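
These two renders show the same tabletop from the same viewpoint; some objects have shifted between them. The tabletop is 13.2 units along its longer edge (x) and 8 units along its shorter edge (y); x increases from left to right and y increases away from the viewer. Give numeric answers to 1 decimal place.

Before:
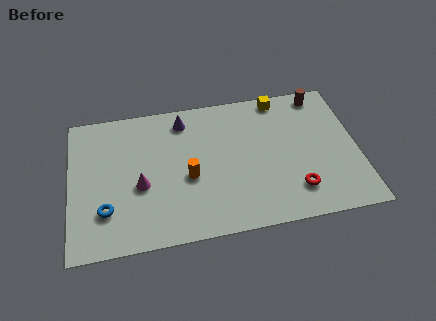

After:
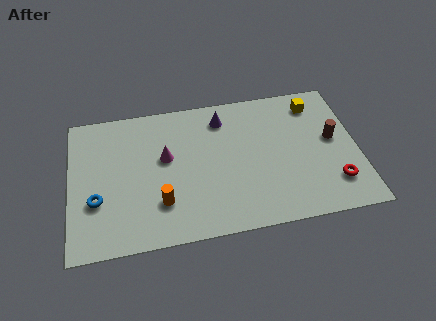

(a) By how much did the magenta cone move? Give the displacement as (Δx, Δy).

(1.2, 1.4)

The magenta cone started near (3.2, 3.3) and ended near (4.4, 4.7).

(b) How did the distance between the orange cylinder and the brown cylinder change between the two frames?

+1.0

They were about 7.3 units apart before and 8.3 after — 1.0 units further apart.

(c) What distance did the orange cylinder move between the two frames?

1.8

The orange cylinder moved from about (5.4, 3.4) to (4.1, 2.2), a distance of √(1.3² + 1.2²) ≈ 1.8.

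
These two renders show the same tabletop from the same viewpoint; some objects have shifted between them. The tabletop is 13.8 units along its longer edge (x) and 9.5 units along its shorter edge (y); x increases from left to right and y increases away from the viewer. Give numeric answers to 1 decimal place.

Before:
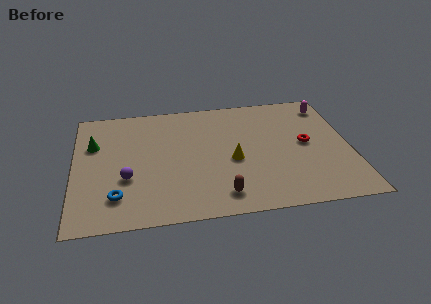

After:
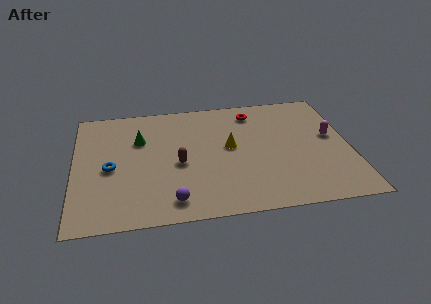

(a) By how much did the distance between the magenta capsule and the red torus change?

+1.3

They were about 3.3 units apart before and 4.6 after — 1.3 units further apart.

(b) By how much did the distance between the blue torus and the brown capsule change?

-1.7

They were about 5.1 units apart before and 3.4 after — 1.7 units closer together.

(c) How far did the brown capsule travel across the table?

3.4

The brown capsule was near (7.2, 1.5) before and (5.2, 4.2) after, so it travelled √(2.0² + 2.7²) ≈ 3.4 units.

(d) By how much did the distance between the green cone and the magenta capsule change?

-2.3

They were about 12.0 units apart before and 9.7 after — 2.3 units closer together.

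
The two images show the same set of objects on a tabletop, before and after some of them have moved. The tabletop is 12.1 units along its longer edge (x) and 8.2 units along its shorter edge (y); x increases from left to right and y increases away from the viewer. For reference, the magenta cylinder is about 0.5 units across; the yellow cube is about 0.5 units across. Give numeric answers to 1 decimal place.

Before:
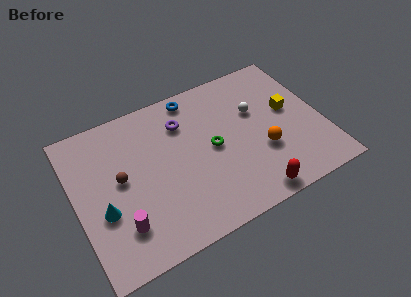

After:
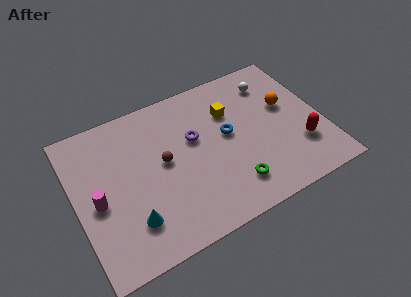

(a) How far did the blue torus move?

3.1

From (6.2, 7.3) to (7.5, 4.5), the blue torus covered √(1.3² + 2.8²) ≈ 3.1 units.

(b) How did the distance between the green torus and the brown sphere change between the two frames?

-0.5

The distance was about 4.5 in the first image and 4.0 in the second, so they moved 0.5 units closer together.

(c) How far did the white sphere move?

1.6

The white sphere was near (9.0, 5.2) before and (10.0, 6.5) after, so it travelled √(1.0² + 1.3²) ≈ 1.6 units.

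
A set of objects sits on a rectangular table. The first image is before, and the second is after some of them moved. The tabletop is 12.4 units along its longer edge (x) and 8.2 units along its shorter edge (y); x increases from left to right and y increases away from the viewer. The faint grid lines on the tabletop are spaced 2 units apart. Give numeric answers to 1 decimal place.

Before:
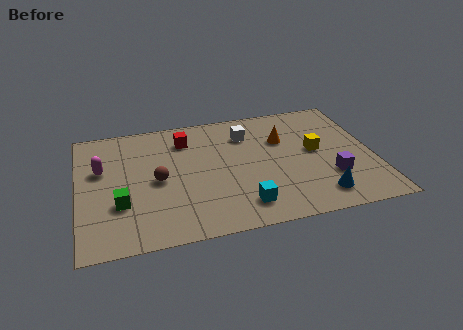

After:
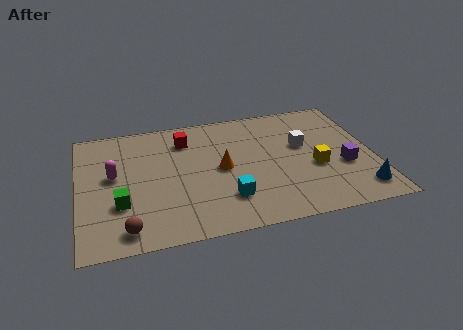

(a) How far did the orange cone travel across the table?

3.0

The orange cone moved from about (8.7, 5.5) to (6.0, 4.1), a distance of √(2.7² + 1.4²) ≈ 3.0.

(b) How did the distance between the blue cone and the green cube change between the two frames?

+1.7

The distance was about 8.3 in the first image and 10.0 in the second, so they moved 1.7 units further apart.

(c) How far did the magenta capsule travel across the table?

0.7

The magenta capsule moved from about (1.0, 5.1) to (1.5, 4.6), a distance of √(0.5² + 0.5²) ≈ 0.7.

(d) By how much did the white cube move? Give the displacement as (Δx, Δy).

(2.3, -1.3)

From the two frames, the white cube sits at roughly (7.2, 6.2) before and (9.5, 4.9) after.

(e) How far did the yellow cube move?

1.1

The yellow cube moved from about (10.0, 4.4) to (9.9, 3.3), a distance of √(0.1² + 1.1²) ≈ 1.1.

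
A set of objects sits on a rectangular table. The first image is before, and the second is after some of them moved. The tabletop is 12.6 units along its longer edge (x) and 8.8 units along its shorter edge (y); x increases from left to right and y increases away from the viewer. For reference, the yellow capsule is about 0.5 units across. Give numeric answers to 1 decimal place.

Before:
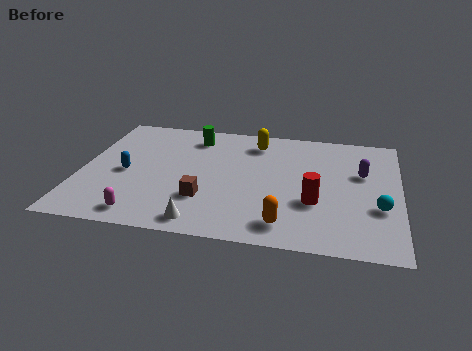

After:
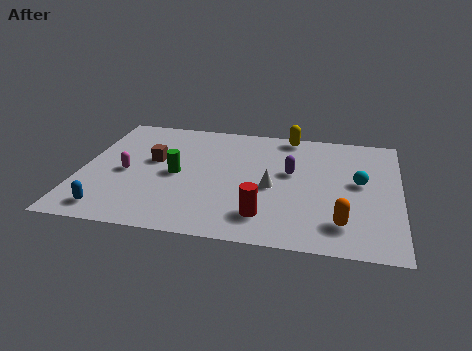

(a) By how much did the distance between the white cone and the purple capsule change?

-6.2

Before: roughly 7.6 units apart; after: 1.4. That's 6.2 units closer together.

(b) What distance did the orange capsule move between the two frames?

2.2

The orange capsule was near (8.2, 1.4) before and (10.4, 1.8) after, so it travelled √(2.2² + 0.4²) ≈ 2.2 units.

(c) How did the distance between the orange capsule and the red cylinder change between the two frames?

+1.0

Before: roughly 2.0 units apart; after: 3.0. That's 1.0 units further apart.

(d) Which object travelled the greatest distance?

the white cone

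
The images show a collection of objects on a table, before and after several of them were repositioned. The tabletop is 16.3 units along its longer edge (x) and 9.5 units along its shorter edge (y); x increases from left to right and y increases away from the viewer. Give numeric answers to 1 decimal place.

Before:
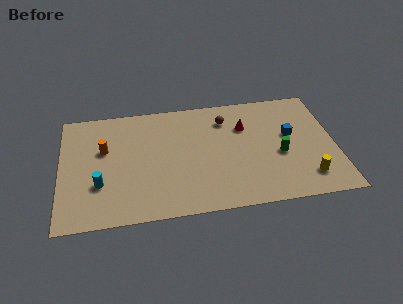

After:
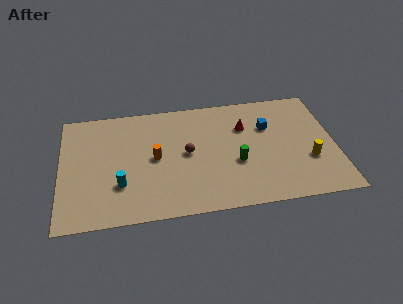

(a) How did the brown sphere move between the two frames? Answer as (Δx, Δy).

(-2.4, -2.5)

The brown sphere started near (9.9, 7.4) and ended near (7.5, 4.9).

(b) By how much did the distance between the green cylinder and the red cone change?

-0.3

They were about 3.3 units apart before and 3.0 after — 0.3 units closer together.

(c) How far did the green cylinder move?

2.6

The green cylinder moved from about (13.0, 4.0) to (10.4, 3.7), a distance of √(2.6² + 0.3²) ≈ 2.6.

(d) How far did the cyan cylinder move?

1.2

The cyan cylinder was near (2.3, 3.1) before and (3.5, 2.9) after, so it travelled √(1.2² + 0.2²) ≈ 1.2 units.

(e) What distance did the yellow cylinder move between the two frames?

1.4

The yellow cylinder was near (14.5, 1.9) before and (14.7, 3.3) after, so it travelled √(0.2² + 1.4²) ≈ 1.4 units.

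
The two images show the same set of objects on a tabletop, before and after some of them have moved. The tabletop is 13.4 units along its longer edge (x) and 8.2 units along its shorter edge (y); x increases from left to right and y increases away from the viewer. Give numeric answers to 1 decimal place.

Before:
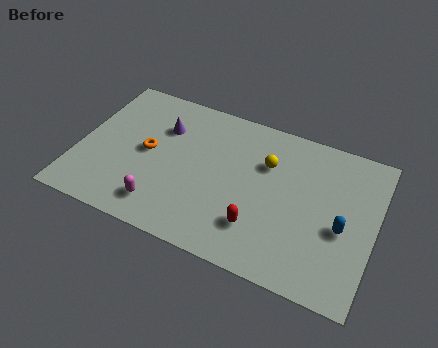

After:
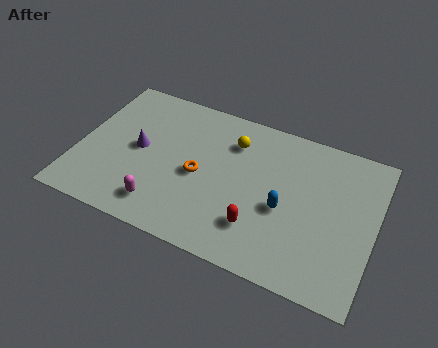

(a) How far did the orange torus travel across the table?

2.4

From (3.1, 4.2) to (5.5, 3.8), the orange torus covered √(2.4² + 0.4²) ≈ 2.4 units.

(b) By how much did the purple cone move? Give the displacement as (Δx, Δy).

(-0.9, -1.6)

The purple cone started near (3.6, 5.8) and ended near (2.7, 4.2).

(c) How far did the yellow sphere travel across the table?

1.7

The yellow sphere moved from about (8.4, 5.6) to (6.8, 6.2), a distance of √(1.6² + 0.6²) ≈ 1.7.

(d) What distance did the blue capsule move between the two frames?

2.6

The blue capsule was near (12.0, 3.5) before and (9.4, 3.5) after, so it travelled √(2.6² + 0.0²) ≈ 2.6 units.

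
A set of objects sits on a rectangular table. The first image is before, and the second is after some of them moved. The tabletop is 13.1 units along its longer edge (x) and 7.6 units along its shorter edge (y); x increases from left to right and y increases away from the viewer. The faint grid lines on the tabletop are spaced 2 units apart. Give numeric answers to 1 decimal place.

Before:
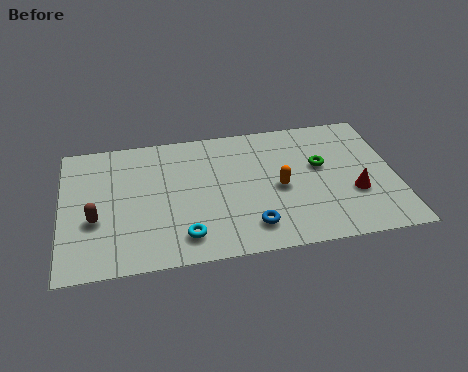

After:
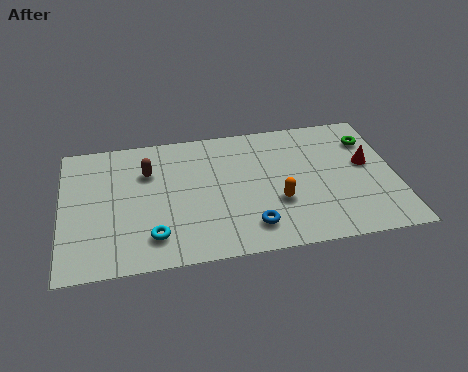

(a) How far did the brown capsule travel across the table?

3.2

The brown capsule was near (1.3, 2.9) before and (3.4, 5.3) after, so it travelled √(2.1² + 2.4²) ≈ 3.2 units.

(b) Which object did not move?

the blue torus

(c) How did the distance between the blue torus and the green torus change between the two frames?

+2.3

They were about 4.2 units apart before and 6.5 after — 2.3 units further apart.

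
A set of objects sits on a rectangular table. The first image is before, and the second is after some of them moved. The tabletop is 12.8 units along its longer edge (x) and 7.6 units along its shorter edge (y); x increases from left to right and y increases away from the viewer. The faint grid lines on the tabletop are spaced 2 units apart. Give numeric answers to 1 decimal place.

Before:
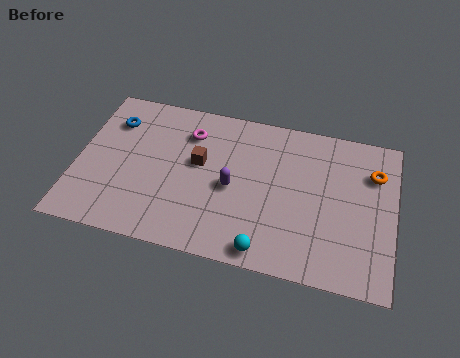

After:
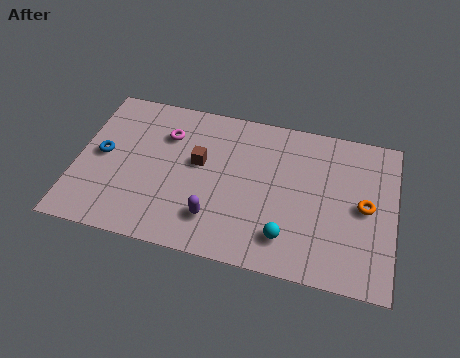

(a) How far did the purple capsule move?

1.8

The purple capsule moved from about (6.3, 3.5) to (5.7, 1.8), a distance of √(0.6² + 1.7²) ≈ 1.8.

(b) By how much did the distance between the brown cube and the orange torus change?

-0.4

The distance was about 7.1 in the first image and 6.7 in the second, so they moved 0.4 units closer together.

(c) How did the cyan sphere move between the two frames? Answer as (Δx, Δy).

(0.8, 0.8)

The cyan sphere was at about (7.8, 0.8) and moved to about (8.6, 1.6).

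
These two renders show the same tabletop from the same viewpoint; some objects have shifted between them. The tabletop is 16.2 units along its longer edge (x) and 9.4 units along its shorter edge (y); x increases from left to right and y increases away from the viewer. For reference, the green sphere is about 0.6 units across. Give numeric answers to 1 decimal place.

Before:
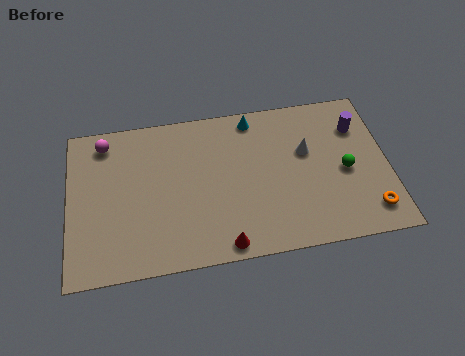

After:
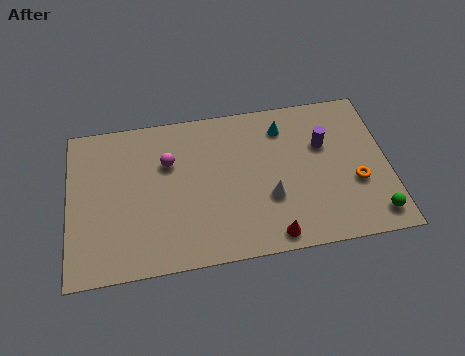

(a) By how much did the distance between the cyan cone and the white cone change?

+0.7

The distance was about 3.6 in the first image and 4.3 in the second, so they moved 0.7 units further apart.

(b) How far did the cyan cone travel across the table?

1.7

From (9.5, 8.3) to (11.0, 7.5), the cyan cone covered √(1.5² + 0.8²) ≈ 1.7 units.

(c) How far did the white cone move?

3.2

From (12.1, 5.8) to (10.1, 3.3), the white cone covered √(2.0² + 2.5²) ≈ 3.2 units.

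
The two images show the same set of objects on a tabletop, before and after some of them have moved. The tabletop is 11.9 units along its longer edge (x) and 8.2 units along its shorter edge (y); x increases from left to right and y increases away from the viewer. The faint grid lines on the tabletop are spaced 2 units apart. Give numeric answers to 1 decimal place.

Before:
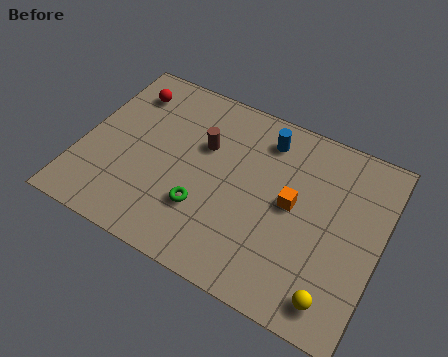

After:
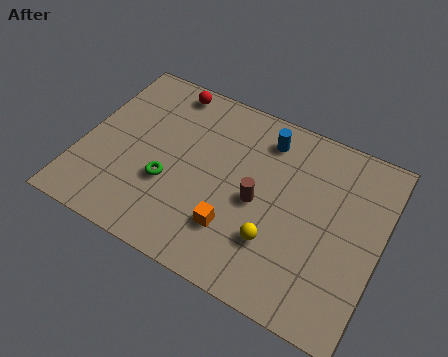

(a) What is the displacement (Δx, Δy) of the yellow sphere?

(-2.5, 1.2)

The yellow sphere started near (10.5, 1.2) and ended near (8.0, 2.4).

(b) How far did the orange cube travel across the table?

2.9

The orange cube was near (8.4, 4.3) before and (6.4, 2.2) after, so it travelled √(2.0² + 2.1²) ≈ 2.9 units.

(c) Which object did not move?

the blue cylinder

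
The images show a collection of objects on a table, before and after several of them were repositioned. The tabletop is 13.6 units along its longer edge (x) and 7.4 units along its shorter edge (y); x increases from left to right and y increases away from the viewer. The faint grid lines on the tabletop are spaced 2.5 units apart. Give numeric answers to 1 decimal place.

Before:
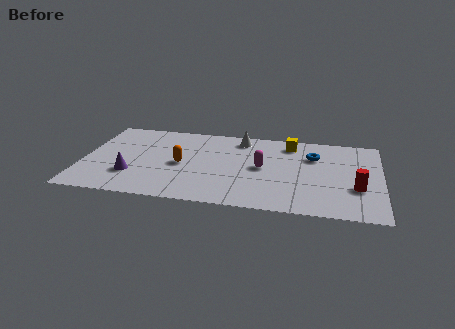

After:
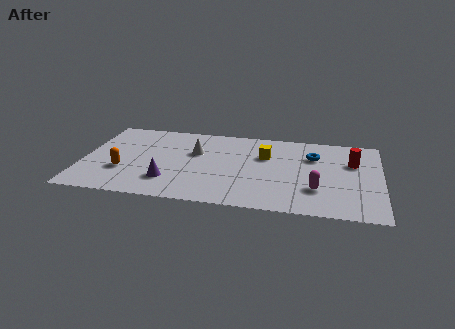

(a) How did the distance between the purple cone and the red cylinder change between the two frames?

-1.4

They were about 10.2 units apart before and 8.8 after — 1.4 units closer together.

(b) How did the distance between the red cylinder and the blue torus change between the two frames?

-1.5

Before: roughly 3.3 units apart; after: 1.8. That's 1.5 units closer together.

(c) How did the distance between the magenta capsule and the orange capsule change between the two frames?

+5.1

The distance was about 3.7 in the first image and 8.8 in the second, so they moved 5.1 units further apart.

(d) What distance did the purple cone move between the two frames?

1.7

The purple cone moved from about (2.3, 2.2) to (4.0, 1.9), a distance of √(1.7² + 0.3²) ≈ 1.7.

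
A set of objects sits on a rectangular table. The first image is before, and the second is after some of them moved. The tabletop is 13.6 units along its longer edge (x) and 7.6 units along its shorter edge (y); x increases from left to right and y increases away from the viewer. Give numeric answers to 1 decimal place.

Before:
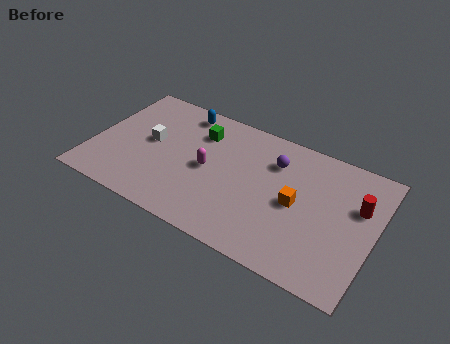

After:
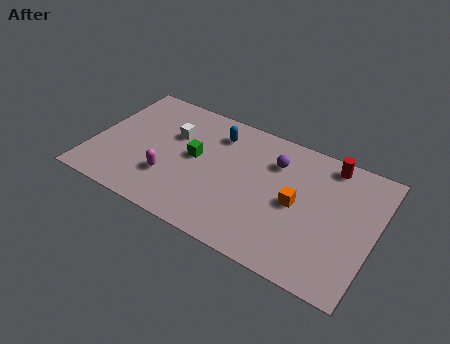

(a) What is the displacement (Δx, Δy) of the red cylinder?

(-1.6, 1.8)

The red cylinder started near (12.7, 4.9) and ended near (11.1, 6.7).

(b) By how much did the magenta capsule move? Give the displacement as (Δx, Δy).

(-1.7, -1.4)

The magenta capsule started near (5.6, 3.7) and ended near (3.9, 2.3).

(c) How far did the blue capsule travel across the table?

1.9

From (3.9, 6.6) to (5.7, 6.0), the blue capsule covered √(1.8² + 0.6²) ≈ 1.9 units.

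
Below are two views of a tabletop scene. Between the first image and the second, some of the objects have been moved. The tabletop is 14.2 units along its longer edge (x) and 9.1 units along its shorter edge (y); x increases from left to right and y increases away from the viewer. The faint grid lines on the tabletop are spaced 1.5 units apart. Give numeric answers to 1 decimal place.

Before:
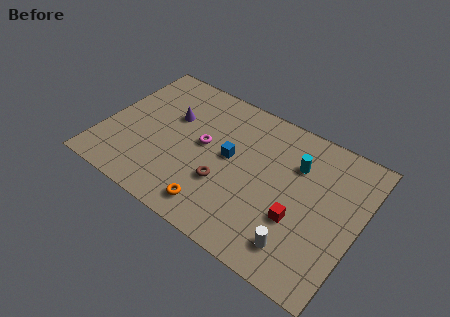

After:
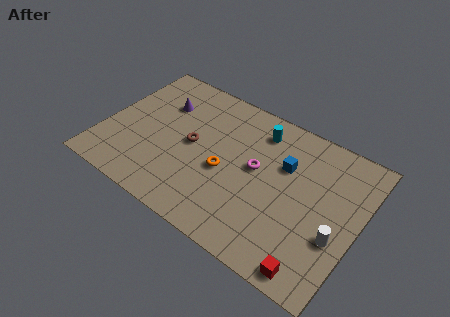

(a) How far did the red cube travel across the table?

2.6

The red cube was near (11.1, 3.2) before and (12.4, 0.9) after, so it travelled √(1.3² + 2.3²) ≈ 2.6 units.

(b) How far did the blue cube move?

3.1

The blue cube moved from about (7.0, 4.9) to (9.9, 6.0), a distance of √(2.9² + 1.1²) ≈ 3.1.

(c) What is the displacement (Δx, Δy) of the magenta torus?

(3.0, 0.1)

The magenta torus started near (5.5, 4.9) and ended near (8.5, 5.0).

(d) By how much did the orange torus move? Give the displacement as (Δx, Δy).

(0.1, 2.5)

From the two frames, the orange torus sits at roughly (6.8, 1.4) before and (6.9, 3.9) after.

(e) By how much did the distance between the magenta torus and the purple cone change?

+3.7

They were about 2.2 units apart before and 5.9 after — 3.7 units further apart.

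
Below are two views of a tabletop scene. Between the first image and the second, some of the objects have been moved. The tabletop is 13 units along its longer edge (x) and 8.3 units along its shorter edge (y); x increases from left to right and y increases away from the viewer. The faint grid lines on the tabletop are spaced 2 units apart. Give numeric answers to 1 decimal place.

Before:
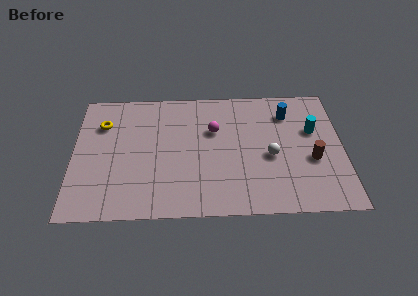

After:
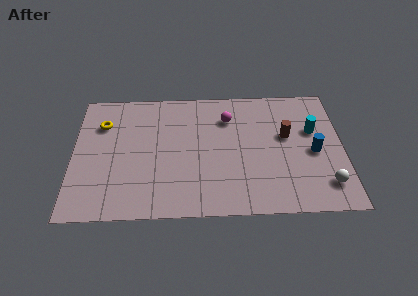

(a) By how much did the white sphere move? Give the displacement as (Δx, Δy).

(2.6, -1.9)

The white sphere was at about (9.5, 3.6) and moved to about (12.1, 1.7).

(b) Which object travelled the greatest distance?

the white sphere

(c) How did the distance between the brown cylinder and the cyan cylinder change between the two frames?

-0.6

The distance was about 1.9 in the first image and 1.3 in the second, so they moved 0.6 units closer together.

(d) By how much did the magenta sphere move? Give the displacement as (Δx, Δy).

(0.7, 0.8)

The magenta sphere started near (6.8, 5.4) and ended near (7.5, 6.2).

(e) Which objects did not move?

the cyan cylinder and the yellow torus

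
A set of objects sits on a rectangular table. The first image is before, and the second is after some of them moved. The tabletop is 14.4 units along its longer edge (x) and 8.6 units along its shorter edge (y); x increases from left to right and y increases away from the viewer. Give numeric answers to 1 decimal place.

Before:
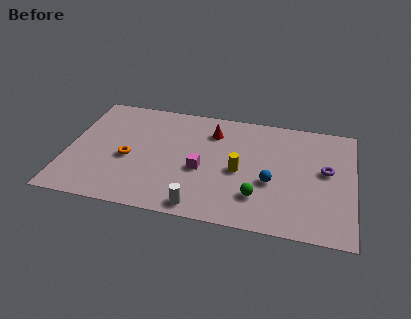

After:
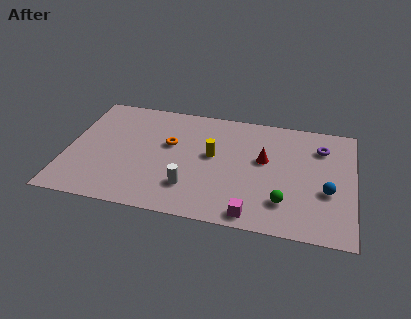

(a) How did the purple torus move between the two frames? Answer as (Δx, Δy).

(-0.3, 1.7)

The purple torus was at about (13.0, 4.8) and moved to about (12.7, 6.5).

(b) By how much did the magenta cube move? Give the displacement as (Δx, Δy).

(2.7, -2.7)

The magenta cube was at about (6.8, 3.6) and moved to about (9.5, 0.9).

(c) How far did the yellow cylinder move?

1.7

The yellow cylinder moved from about (8.7, 3.9) to (7.3, 4.8), a distance of √(1.4² + 0.9²) ≈ 1.7.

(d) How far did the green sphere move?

1.3

The green sphere was near (9.7, 2.2) before and (11.0, 2.1) after, so it travelled √(1.3² + 0.1²) ≈ 1.3 units.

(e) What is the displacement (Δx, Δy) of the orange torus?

(2.0, 1.5)

The orange torus started near (3.1, 3.7) and ended near (5.1, 5.2).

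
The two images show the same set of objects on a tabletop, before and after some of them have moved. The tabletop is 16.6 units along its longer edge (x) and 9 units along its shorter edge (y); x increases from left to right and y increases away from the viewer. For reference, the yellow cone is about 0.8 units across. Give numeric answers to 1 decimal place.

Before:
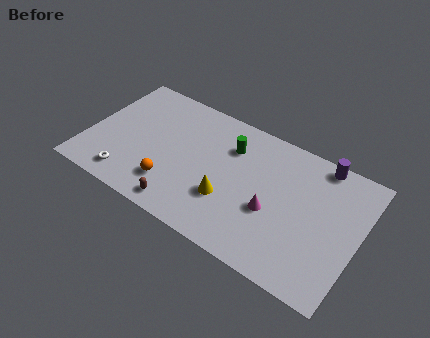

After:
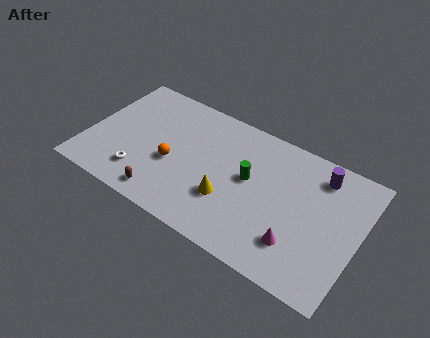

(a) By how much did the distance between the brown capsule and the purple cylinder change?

+0.4

They were about 10.3 units apart before and 10.7 after — 0.4 units further apart.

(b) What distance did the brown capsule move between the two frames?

1.2

The brown capsule moved from about (6.4, 1.1) to (5.2, 1.2), a distance of √(1.2² + 0.1²) ≈ 1.2.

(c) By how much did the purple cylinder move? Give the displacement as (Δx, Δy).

(0.1, -0.8)

The purple cylinder started near (13.8, 8.2) and ended near (13.9, 7.4).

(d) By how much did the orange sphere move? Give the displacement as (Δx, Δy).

(-0.2, 1.5)

From the two frames, the orange sphere sits at roughly (5.5, 2.2) before and (5.3, 3.7) after.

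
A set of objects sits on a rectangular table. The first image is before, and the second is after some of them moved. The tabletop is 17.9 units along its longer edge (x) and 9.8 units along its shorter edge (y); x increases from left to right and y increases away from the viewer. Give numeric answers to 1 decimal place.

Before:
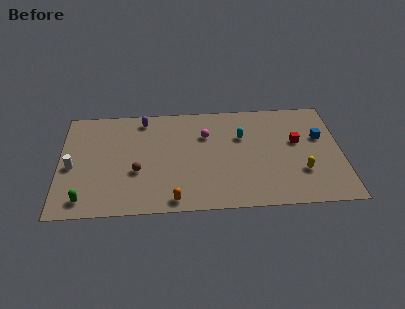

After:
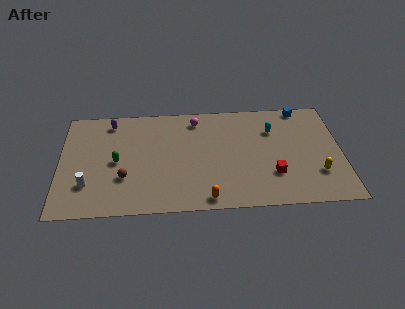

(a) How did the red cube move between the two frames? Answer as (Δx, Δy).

(-1.6, -2.9)

From the two frames, the red cube sits at roughly (15.1, 5.8) before and (13.5, 2.9) after.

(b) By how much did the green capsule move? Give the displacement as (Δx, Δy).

(2.0, 3.3)

The green capsule started near (1.6, 1.4) and ended near (3.6, 4.7).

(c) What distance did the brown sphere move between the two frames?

0.9

From (4.9, 3.7) to (4.1, 3.2), the brown sphere covered √(0.8² + 0.5²) ≈ 0.9 units.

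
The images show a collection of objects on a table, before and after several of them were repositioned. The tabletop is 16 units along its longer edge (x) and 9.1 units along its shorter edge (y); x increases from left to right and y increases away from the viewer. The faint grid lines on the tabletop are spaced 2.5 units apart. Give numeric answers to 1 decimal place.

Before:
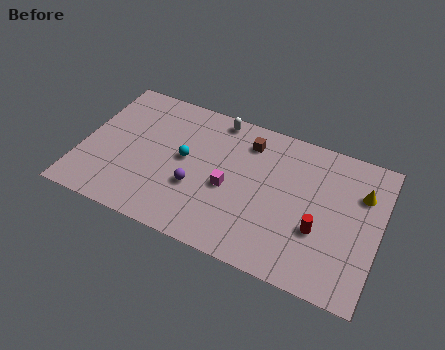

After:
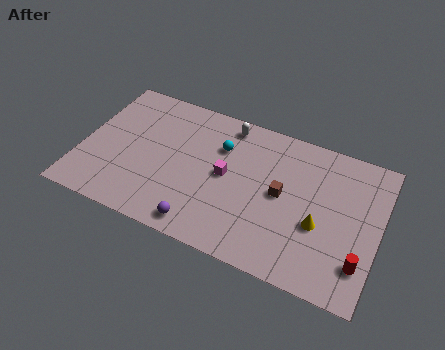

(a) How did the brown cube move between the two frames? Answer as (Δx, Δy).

(2.1, -2.6)

The brown cube started near (8.7, 7.3) and ended near (10.8, 4.7).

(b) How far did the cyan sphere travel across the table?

2.3

The cyan sphere was near (5.5, 4.9) before and (7.3, 6.4) after, so it travelled √(1.8² + 1.5²) ≈ 2.3 units.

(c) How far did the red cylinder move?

2.5

From (12.9, 3.3) to (15.2, 2.2), the red cylinder covered √(2.3² + 1.1²) ≈ 2.5 units.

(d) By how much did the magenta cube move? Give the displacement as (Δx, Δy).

(-0.2, 0.7)

The magenta cube started near (8.0, 4.0) and ended near (7.8, 4.7).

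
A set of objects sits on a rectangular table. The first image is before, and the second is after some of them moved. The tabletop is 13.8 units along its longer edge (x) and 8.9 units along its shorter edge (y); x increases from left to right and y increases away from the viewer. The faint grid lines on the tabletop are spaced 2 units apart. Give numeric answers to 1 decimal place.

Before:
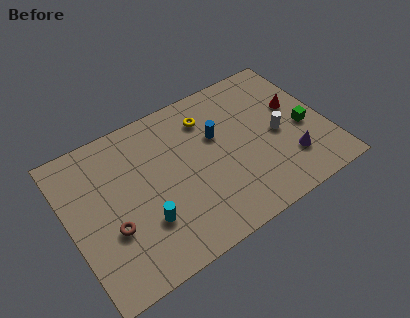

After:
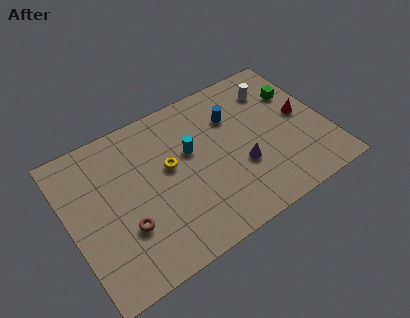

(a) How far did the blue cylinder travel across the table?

1.2

The blue cylinder was near (8.1, 5.6) before and (9.1, 6.3) after, so it travelled √(1.0² + 0.7²) ≈ 1.2 units.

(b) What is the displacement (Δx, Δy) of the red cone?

(0.2, -0.7)

The red cone was at about (12.4, 5.3) and moved to about (12.6, 4.6).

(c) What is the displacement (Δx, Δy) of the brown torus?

(0.7, -0.3)

The brown torus was at about (2.0, 3.2) and moved to about (2.7, 2.9).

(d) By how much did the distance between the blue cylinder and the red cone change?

-0.4

The distance was about 4.3 in the first image and 3.9 in the second, so they moved 0.4 units closer together.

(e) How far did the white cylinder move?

2.8

The white cylinder moved from about (11.2, 4.1) to (11.5, 6.9), a distance of √(0.3² + 2.8²) ≈ 2.8.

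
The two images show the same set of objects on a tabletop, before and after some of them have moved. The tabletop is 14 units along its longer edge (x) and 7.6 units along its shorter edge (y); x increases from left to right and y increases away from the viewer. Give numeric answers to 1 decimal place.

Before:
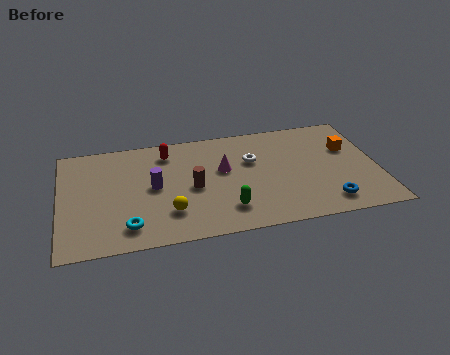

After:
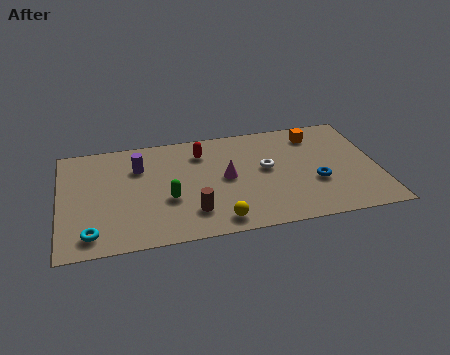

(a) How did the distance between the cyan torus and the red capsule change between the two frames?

+1.7

Before: roughly 5.2 units apart; after: 6.9. That's 1.7 units further apart.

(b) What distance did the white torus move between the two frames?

0.9

The white torus moved from about (8.5, 4.9) to (9.1, 4.2), a distance of √(0.6² + 0.7²) ≈ 0.9.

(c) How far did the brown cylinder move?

1.7

The brown cylinder moved from about (5.8, 3.5) to (5.7, 1.8), a distance of √(0.1² + 1.7²) ≈ 1.7.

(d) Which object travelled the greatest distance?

the green capsule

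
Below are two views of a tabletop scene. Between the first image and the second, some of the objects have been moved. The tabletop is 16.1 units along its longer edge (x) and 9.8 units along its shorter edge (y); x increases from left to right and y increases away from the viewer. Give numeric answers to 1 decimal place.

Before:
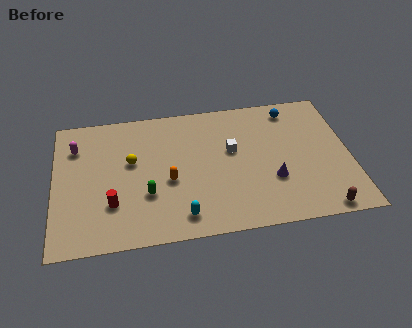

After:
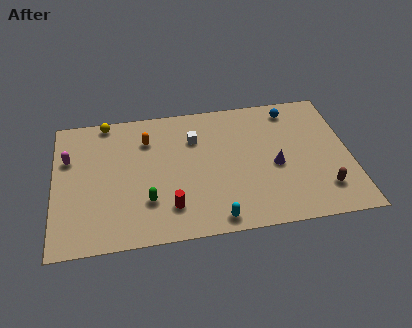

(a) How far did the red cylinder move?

3.2

The red cylinder moved from about (3.1, 2.9) to (6.2, 2.2), a distance of √(3.1² + 0.7²) ≈ 3.2.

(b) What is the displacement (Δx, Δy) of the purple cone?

(0.2, 1.0)

The purple cone started near (11.8, 3.3) and ended near (12.0, 4.3).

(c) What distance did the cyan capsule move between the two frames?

1.9

The cyan capsule was near (6.8, 1.5) before and (8.6, 1.0) after, so it travelled √(1.8² + 0.5²) ≈ 1.9 units.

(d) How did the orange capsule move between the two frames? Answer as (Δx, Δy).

(-1.1, 3.2)

The orange capsule was at about (6.2, 4.1) and moved to about (5.1, 7.3).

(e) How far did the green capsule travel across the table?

0.5

The green capsule moved from about (5.0, 3.3) to (5.0, 2.8), a distance of √(0.0² + 0.5²) ≈ 0.5.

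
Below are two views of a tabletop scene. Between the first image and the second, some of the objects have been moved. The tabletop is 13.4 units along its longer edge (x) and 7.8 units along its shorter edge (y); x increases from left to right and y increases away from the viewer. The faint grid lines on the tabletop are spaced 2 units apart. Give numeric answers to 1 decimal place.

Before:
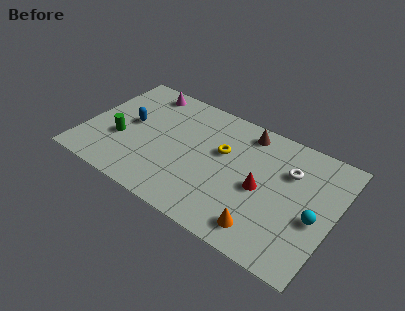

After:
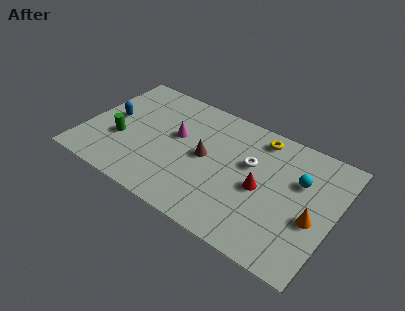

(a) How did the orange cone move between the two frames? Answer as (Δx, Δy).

(2.3, 1.9)

The orange cone started near (10.1, 1.3) and ended near (12.4, 3.2).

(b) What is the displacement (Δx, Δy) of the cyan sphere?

(-1.1, 1.8)

From the two frames, the cyan sphere sits at roughly (12.5, 3.3) before and (11.4, 5.1) after.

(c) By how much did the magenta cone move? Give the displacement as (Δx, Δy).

(2.2, -2.2)

From the two frames, the magenta cone sits at roughly (2.6, 6.8) before and (4.8, 4.6) after.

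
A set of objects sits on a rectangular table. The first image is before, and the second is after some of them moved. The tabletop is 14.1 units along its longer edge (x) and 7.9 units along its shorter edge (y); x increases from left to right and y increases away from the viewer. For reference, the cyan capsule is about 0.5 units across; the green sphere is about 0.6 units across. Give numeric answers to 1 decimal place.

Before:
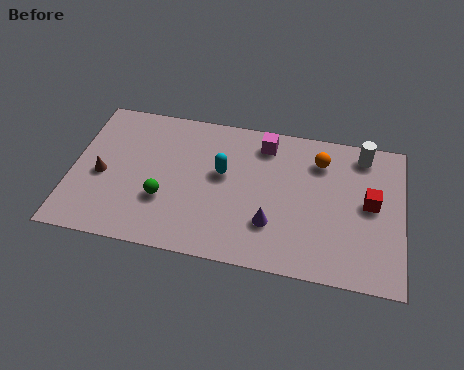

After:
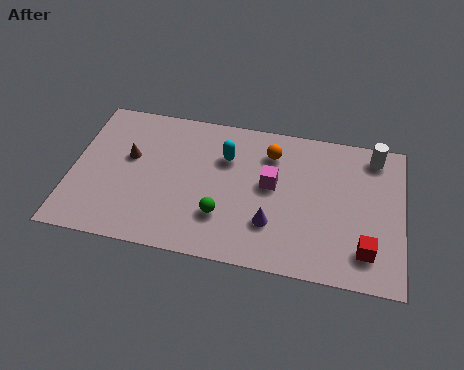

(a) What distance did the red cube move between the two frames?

2.5

The red cube moved from about (12.7, 4.2) to (12.6, 1.7), a distance of √(0.1² + 2.5²) ≈ 2.5.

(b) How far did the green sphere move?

2.5

The green sphere moved from about (4.0, 2.7) to (6.5, 2.3), a distance of √(2.5² + 0.4²) ≈ 2.5.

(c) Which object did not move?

the purple cone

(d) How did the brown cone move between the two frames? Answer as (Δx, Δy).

(1.1, 1.2)

The brown cone was at about (1.3, 3.5) and moved to about (2.4, 4.7).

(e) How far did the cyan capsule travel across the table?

0.9

From (6.4, 4.6) to (6.5, 5.5), the cyan capsule covered √(0.1² + 0.9²) ≈ 0.9 units.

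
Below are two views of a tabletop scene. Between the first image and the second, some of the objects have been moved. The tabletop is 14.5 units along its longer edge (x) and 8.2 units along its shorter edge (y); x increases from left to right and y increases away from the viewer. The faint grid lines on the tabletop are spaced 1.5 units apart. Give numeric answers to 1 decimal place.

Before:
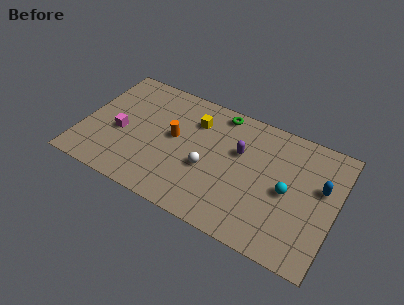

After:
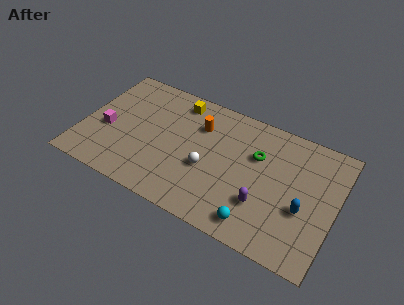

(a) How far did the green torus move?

3.1

The green torus moved from about (7.5, 7.3) to (9.9, 5.4), a distance of √(2.4² + 1.9²) ≈ 3.1.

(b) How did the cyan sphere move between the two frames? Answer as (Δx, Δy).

(-1.4, -2.7)

The cyan sphere was at about (11.8, 3.9) and moved to about (10.4, 1.2).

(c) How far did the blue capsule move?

2.0

From (13.6, 5.0) to (12.8, 3.2), the blue capsule covered √(0.8² + 1.8²) ≈ 2.0 units.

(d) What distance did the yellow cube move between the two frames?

1.4

The yellow cube moved from about (6.2, 6.1) to (5.1, 7.0), a distance of √(1.1² + 0.9²) ≈ 1.4.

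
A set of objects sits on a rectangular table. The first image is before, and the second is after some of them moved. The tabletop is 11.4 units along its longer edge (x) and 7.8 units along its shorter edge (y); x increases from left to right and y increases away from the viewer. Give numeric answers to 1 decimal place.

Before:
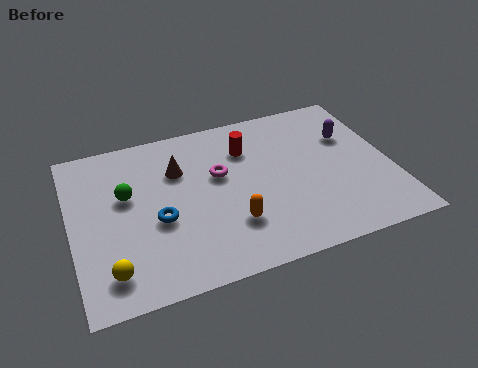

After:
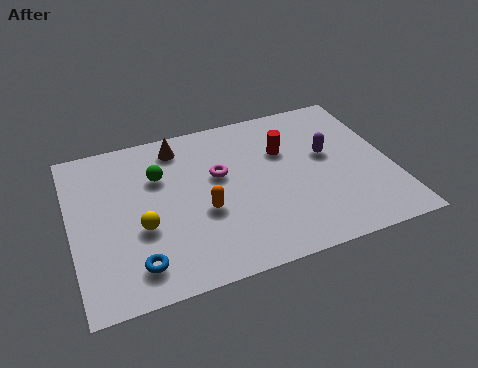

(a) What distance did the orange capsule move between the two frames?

1.3

The orange capsule was near (5.5, 2.2) before and (4.6, 3.1) after, so it travelled √(0.9² + 0.9²) ≈ 1.3 units.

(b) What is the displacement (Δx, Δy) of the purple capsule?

(-0.9, -0.7)

From the two frames, the purple capsule sits at roughly (10.1, 5.2) before and (9.2, 4.5) after.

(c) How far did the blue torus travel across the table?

2.0

The blue torus was near (3.0, 3.2) before and (2.1, 1.4) after, so it travelled √(0.9² + 1.8²) ≈ 2.0 units.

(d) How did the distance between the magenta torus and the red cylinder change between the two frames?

+1.0

Before: roughly 1.5 units apart; after: 2.5. That's 1.0 units further apart.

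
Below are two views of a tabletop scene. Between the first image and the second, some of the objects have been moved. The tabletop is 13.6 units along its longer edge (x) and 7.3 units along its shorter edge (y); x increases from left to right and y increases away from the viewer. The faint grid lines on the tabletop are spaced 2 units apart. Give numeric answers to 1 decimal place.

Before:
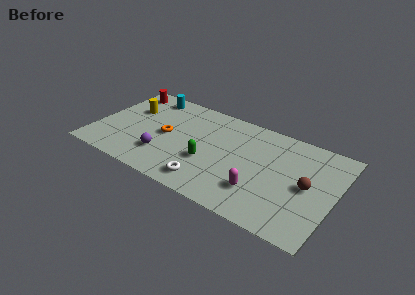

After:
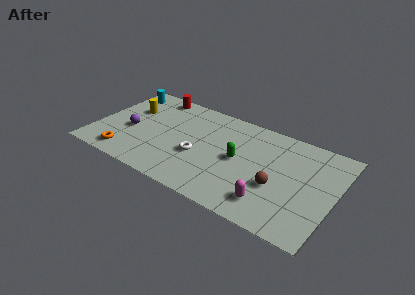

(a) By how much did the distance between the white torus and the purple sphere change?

+1.2

The distance was about 2.8 in the first image and 4.0 in the second, so they moved 1.2 units further apart.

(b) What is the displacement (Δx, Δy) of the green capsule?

(1.6, 1.0)

From the two frames, the green capsule sits at roughly (6.6, 2.7) before and (8.2, 3.7) after.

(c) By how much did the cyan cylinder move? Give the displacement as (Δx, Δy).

(-1.5, -0.2)

From the two frames, the cyan cylinder sits at roughly (2.5, 6.3) before and (1.0, 6.1) after.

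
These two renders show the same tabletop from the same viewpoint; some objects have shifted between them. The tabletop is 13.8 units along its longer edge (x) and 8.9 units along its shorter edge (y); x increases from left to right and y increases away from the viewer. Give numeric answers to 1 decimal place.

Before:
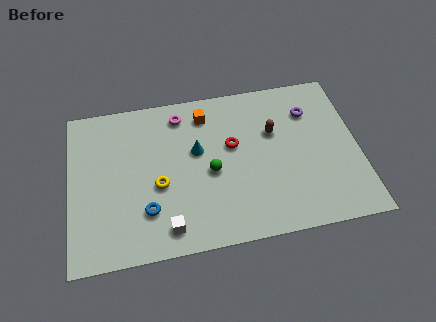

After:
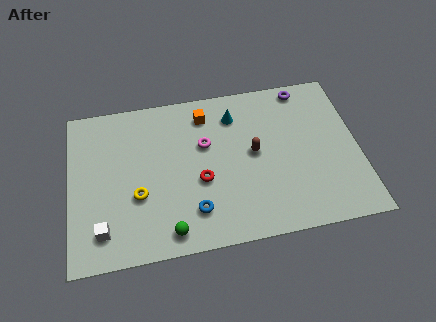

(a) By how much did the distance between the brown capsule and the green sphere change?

+2.0

They were about 3.5 units apart before and 5.5 after — 2.0 units further apart.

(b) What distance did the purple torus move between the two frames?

1.4

The purple torus was near (11.6, 6.6) before and (11.4, 8.0) after, so it travelled √(0.2² + 1.4²) ≈ 1.4 units.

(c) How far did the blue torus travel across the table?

2.2

The blue torus was near (3.6, 2.4) before and (5.8, 2.0) after, so it travelled √(2.2² + 0.4²) ≈ 2.2 units.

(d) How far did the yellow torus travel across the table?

1.1

The yellow torus was near (4.2, 3.7) before and (3.2, 3.3) after, so it travelled √(1.0² + 0.4²) ≈ 1.1 units.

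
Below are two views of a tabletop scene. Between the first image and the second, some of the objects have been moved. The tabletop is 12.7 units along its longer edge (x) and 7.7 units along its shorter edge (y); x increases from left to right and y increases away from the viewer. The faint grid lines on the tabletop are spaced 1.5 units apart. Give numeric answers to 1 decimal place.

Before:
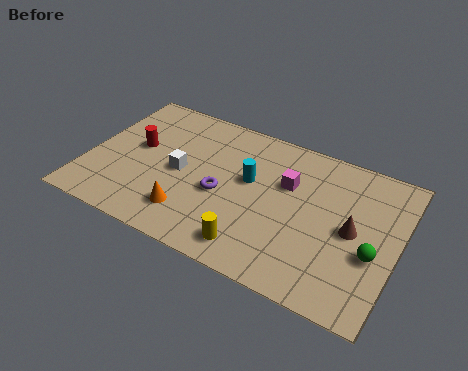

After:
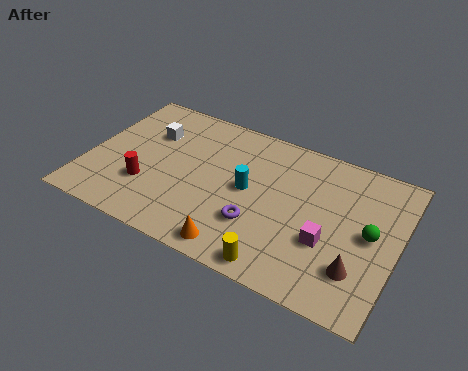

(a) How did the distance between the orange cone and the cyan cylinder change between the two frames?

-0.4

Before: roughly 3.5 units apart; after: 3.1. That's 0.4 units closer together.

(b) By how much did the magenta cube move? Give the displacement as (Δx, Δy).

(1.9, -2.2)

The magenta cube started near (8.1, 5.0) and ended near (10.0, 2.8).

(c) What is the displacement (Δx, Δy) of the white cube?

(-1.5, 1.6)

The white cube started near (3.8, 3.7) and ended near (2.3, 5.3).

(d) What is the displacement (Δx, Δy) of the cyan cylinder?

(0.0, -0.5)

From the two frames, the cyan cylinder sits at roughly (6.6, 4.5) before and (6.6, 4.0) after.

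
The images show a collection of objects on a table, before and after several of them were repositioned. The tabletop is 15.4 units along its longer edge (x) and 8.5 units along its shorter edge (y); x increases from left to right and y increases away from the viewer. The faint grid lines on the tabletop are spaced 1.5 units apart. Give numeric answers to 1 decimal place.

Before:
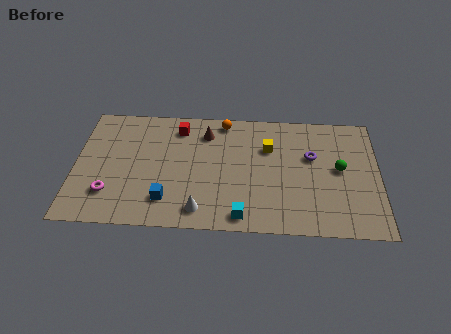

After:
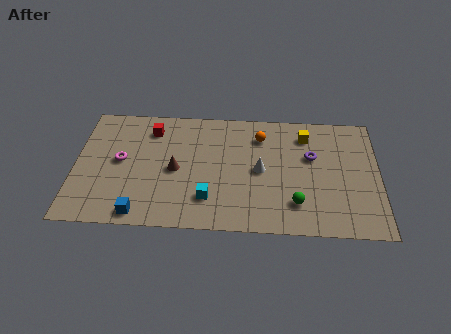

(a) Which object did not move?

the purple torus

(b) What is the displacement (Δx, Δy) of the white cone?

(3.0, 2.9)

From the two frames, the white cone sits at roughly (6.4, 1.3) before and (9.4, 4.2) after.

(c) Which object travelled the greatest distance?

the white cone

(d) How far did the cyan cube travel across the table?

2.0

From (8.5, 1.0) to (6.8, 2.1), the cyan cube covered √(1.7² + 1.1²) ≈ 2.0 units.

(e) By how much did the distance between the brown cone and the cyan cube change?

-3.5

They were about 6.0 units apart before and 2.5 after — 3.5 units closer together.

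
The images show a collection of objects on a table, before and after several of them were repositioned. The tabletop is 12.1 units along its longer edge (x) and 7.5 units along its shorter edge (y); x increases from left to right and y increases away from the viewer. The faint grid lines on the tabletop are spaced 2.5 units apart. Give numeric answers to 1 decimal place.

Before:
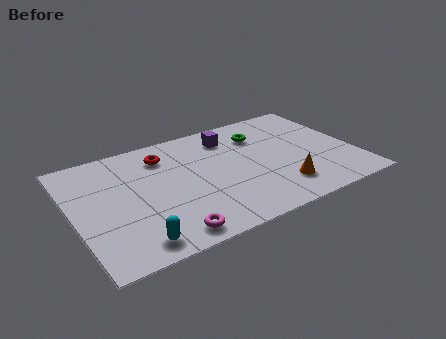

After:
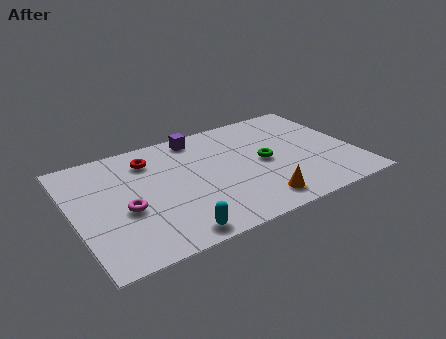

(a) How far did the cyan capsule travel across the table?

1.6

From (2.2, 1.0) to (3.8, 0.8), the cyan capsule covered √(1.6² + 0.2²) ≈ 1.6 units.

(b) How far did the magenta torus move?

2.7

The magenta torus was near (3.6, 0.9) before and (2.1, 3.1) after, so it travelled √(1.5² + 2.2²) ≈ 2.7 units.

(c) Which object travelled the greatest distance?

the magenta torus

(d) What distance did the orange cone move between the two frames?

1.2

The orange cone moved from about (8.6, 1.7) to (7.5, 1.2), a distance of √(1.1² + 0.5²) ≈ 1.2.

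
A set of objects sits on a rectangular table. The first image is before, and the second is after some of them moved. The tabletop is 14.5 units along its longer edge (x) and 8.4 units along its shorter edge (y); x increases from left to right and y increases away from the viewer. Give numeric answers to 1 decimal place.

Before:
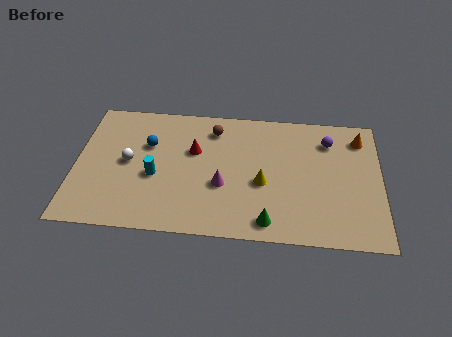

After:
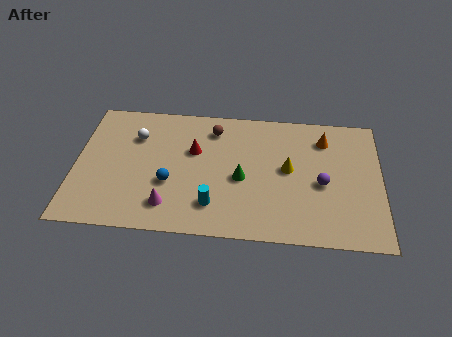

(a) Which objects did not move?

the red cone and the brown sphere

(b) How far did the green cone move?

2.9

From (9.2, 1.1) to (7.9, 3.7), the green cone covered √(1.3² + 2.6²) ≈ 2.9 units.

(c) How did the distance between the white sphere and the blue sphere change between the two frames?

+1.9

Before: roughly 1.5 units apart; after: 3.4. That's 1.9 units further apart.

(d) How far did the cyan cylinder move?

3.2

From (3.8, 3.5) to (6.6, 1.9), the cyan cylinder covered √(2.8² + 1.6²) ≈ 3.2 units.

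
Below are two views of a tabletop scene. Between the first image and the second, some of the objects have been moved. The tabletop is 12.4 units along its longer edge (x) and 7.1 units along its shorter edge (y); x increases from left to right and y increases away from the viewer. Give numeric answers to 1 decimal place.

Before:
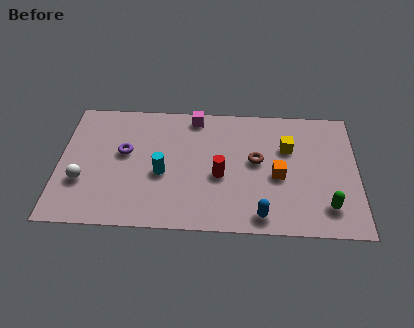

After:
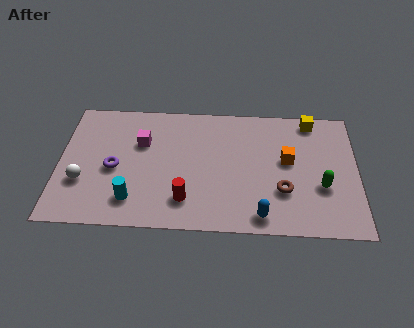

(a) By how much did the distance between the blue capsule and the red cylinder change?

+0.5

They were about 2.7 units apart before and 3.2 after — 0.5 units further apart.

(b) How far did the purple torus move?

1.0

The purple torus was near (2.7, 4.1) before and (2.3, 3.2) after, so it travelled √(0.4² + 0.9²) ≈ 1.0 units.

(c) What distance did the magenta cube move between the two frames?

2.7

The magenta cube was near (5.6, 6.3) before and (3.4, 4.7) after, so it travelled √(2.2² + 1.6²) ≈ 2.7 units.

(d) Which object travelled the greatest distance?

the magenta cube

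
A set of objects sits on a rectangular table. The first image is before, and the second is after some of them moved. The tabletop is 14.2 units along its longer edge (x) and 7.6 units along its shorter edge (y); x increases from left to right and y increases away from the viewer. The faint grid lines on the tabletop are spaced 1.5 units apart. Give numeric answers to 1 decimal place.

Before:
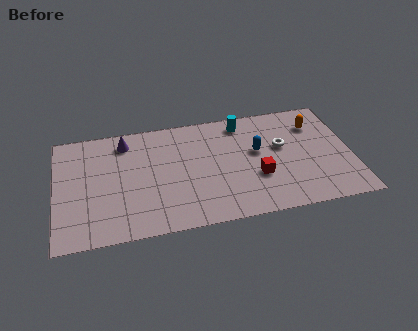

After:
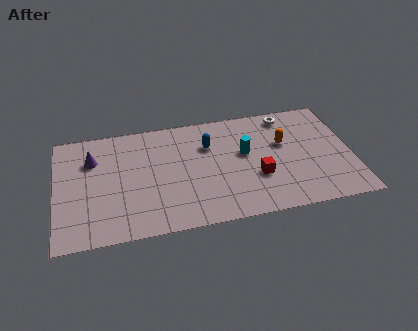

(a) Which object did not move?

the red cube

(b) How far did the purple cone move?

1.8

From (3.4, 6.3) to (1.8, 5.4), the purple cone covered √(1.6² + 0.9²) ≈ 1.8 units.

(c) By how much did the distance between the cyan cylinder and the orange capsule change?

-1.7

They were about 3.6 units apart before and 1.9 after — 1.7 units closer together.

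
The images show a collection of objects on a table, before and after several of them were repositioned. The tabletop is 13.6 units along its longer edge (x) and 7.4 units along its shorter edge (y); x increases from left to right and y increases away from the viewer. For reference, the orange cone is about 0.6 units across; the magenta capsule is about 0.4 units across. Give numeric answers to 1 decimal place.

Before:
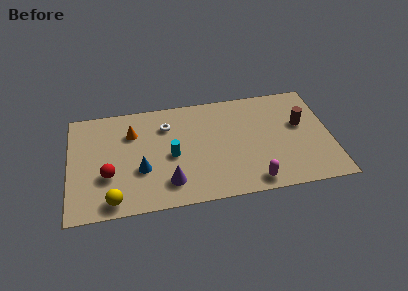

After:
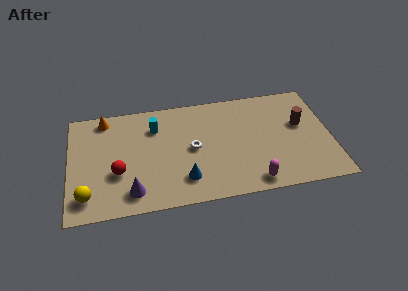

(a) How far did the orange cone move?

1.8

The orange cone was near (3.3, 5.3) before and (1.9, 6.5) after, so it travelled √(1.4² + 1.2²) ≈ 1.8 units.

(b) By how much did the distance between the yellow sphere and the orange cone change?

+0.7

Before: roughly 4.5 units apart; after: 5.2. That's 0.7 units further apart.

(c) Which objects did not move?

the brown cylinder and the magenta capsule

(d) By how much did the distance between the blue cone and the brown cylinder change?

-1.8

Before: roughly 8.6 units apart; after: 6.8. That's 1.8 units closer together.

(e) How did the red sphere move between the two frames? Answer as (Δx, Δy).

(0.5, 0.1)

The red sphere was at about (2.0, 2.6) and moved to about (2.5, 2.7).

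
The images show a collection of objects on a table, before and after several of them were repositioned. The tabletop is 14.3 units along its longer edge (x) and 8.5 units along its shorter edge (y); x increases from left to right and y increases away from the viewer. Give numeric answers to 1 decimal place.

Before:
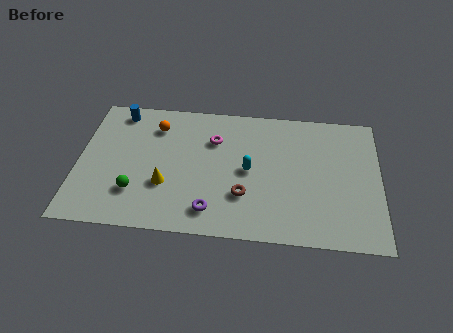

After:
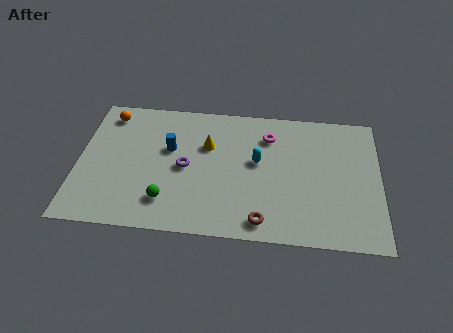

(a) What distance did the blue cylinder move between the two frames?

3.3

The blue cylinder moved from about (1.8, 7.4) to (4.3, 5.2), a distance of √(2.5² + 2.2²) ≈ 3.3.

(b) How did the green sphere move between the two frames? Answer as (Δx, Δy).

(1.5, -0.4)

From the two frames, the green sphere sits at roughly (2.8, 2.3) before and (4.3, 1.9) after.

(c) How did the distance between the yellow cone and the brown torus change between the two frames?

+1.5

Before: roughly 3.7 units apart; after: 5.2. That's 1.5 units further apart.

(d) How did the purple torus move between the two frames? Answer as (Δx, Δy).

(-1.3, 2.6)

The purple torus started near (6.4, 1.5) and ended near (5.1, 4.1).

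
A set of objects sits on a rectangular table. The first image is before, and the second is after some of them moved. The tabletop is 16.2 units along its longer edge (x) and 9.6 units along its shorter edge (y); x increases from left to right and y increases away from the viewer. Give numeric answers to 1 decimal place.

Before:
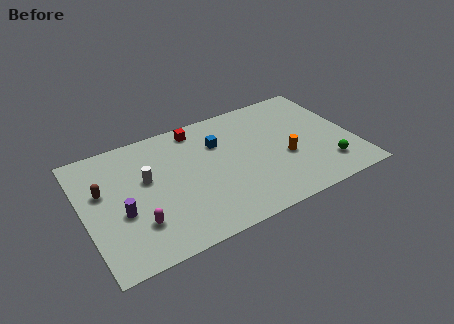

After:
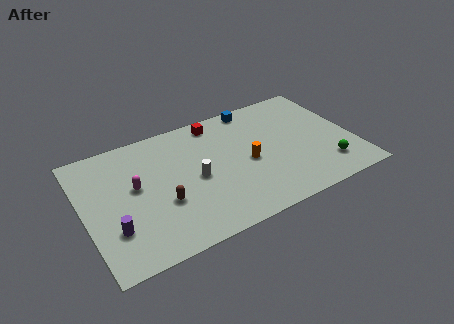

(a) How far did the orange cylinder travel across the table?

2.3

The orange cylinder moved from about (12.0, 3.8) to (9.8, 4.4), a distance of √(2.2² + 0.6²) ≈ 2.3.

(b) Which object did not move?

the green sphere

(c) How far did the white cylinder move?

3.0

From (3.8, 5.7) to (6.6, 4.5), the white cylinder covered √(2.8² + 1.2²) ≈ 3.0 units.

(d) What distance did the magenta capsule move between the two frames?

2.8

The magenta capsule moved from about (2.9, 2.6) to (3.1, 5.4), a distance of √(0.2² + 2.8²) ≈ 2.8.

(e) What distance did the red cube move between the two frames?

1.2

The red cube was near (7.2, 8.4) before and (8.4, 8.4) after, so it travelled √(1.2² + 0.0²) ≈ 1.2 units.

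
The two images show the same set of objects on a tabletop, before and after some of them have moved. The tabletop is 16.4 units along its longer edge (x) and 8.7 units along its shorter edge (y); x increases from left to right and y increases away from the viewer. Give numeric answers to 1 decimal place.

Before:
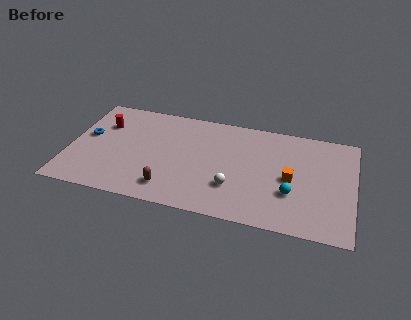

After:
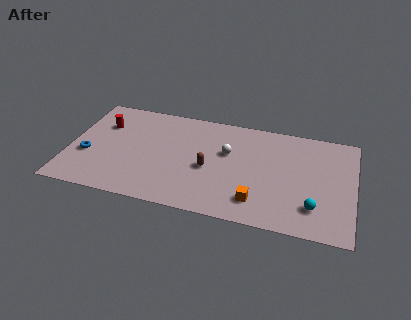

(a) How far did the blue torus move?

1.6

The blue torus was near (1.0, 4.9) before and (1.1, 3.3) after, so it travelled √(0.1² + 1.6²) ≈ 1.6 units.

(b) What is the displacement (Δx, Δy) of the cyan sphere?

(1.3, -0.8)

The cyan sphere started near (12.9, 2.9) and ended near (14.2, 2.1).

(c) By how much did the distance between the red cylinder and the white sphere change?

-1.2

Before: roughly 8.5 units apart; after: 7.3. That's 1.2 units closer together.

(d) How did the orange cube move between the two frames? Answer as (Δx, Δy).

(-1.8, -2.3)

The orange cube was at about (12.8, 4.1) and moved to about (11.0, 1.8).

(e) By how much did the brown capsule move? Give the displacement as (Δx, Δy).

(2.1, 2.2)

From the two frames, the brown capsule sits at roughly (6.0, 1.6) before and (8.1, 3.8) after.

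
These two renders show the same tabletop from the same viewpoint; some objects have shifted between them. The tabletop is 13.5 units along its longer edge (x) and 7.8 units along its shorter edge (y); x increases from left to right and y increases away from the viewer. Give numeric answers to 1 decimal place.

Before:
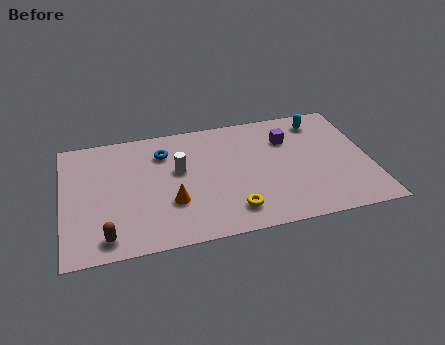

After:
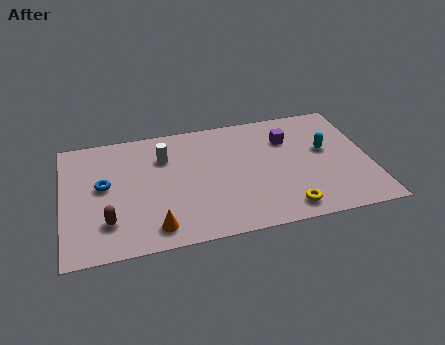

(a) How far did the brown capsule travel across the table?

0.9

The brown capsule moved from about (1.8, 1.1) to (1.9, 2.0), a distance of √(0.1² + 0.9²) ≈ 0.9.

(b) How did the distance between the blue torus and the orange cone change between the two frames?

+0.4

Before: roughly 3.3 units apart; after: 3.7. That's 0.4 units further apart.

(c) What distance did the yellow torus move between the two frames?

2.3

From (7.3, 1.5) to (9.6, 1.1), the yellow torus covered √(2.3² + 0.4²) ≈ 2.3 units.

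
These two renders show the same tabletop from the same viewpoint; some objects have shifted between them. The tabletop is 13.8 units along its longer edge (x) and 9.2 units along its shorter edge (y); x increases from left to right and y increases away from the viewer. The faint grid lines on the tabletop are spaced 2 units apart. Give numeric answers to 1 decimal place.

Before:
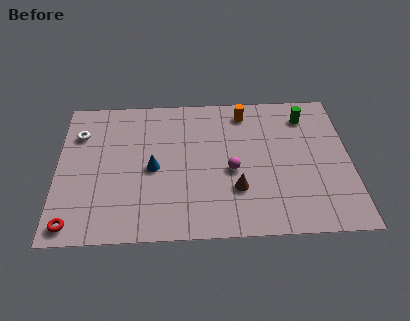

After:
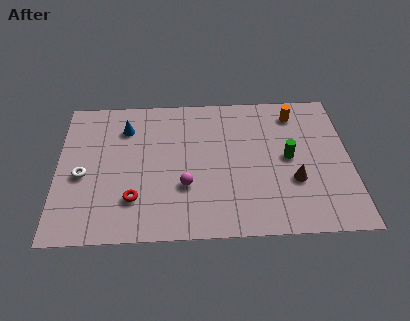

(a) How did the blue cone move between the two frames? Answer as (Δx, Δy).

(-1.3, 2.7)

From the two frames, the blue cone sits at roughly (4.5, 4.3) before and (3.2, 7.0) after.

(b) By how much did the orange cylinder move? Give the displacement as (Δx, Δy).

(2.4, -0.2)

From the two frames, the orange cylinder sits at roughly (8.9, 7.8) before and (11.3, 7.6) after.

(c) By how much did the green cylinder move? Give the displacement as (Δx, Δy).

(-0.9, -2.7)

The green cylinder was at about (11.8, 7.4) and moved to about (10.9, 4.7).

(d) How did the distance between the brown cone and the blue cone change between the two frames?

+4.6

They were about 4.2 units apart before and 8.8 after — 4.6 units further apart.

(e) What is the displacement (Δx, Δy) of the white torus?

(0.2, -2.7)

The white torus started near (1.0, 6.7) and ended near (1.2, 4.0).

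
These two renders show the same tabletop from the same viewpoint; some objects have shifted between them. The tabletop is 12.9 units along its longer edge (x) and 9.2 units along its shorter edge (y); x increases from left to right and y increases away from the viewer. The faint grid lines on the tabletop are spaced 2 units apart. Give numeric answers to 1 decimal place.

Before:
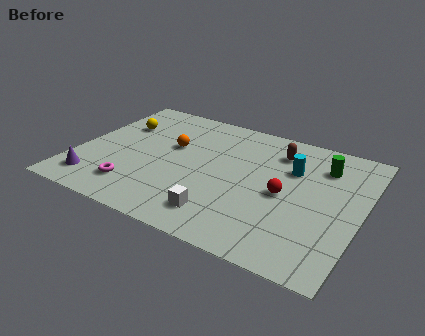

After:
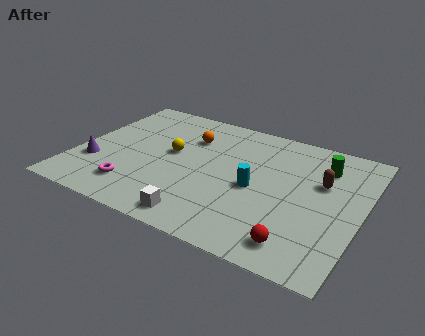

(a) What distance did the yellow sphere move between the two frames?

3.0

The yellow sphere moved from about (1.5, 6.3) to (4.2, 5.1), a distance of √(2.7² + 1.2²) ≈ 3.0.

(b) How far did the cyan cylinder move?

2.4

The cyan cylinder was near (9.6, 6.2) before and (8.2, 4.2) after, so it travelled √(1.4² + 2.0²) ≈ 2.4 units.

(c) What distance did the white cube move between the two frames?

1.0

The white cube moved from about (7.0, 1.7) to (6.2, 1.1), a distance of √(0.8² + 0.6²) ≈ 1.0.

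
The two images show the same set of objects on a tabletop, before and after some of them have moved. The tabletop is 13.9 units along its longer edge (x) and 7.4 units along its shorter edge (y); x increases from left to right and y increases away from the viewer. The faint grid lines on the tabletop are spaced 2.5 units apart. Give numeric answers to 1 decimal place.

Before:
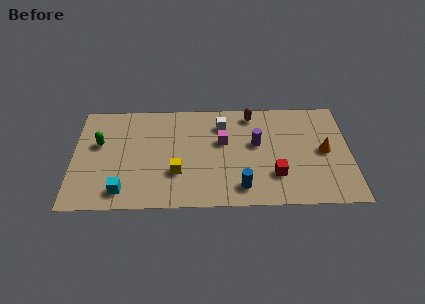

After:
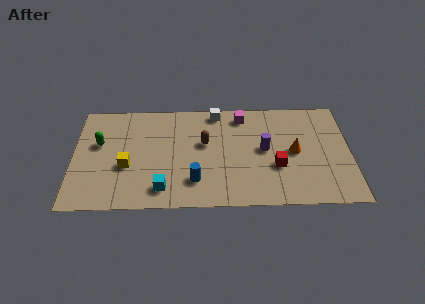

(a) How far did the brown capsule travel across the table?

3.1

From (9.0, 6.4) to (6.6, 4.4), the brown capsule covered √(2.4² + 2.0²) ≈ 3.1 units.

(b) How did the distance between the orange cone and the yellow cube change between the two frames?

+0.9

The distance was about 7.5 in the first image and 8.4 in the second, so they moved 0.9 units further apart.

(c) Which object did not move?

the green capsule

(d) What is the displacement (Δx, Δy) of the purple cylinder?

(0.4, -0.4)

The purple cylinder was at about (9.2, 4.3) and moved to about (9.6, 3.9).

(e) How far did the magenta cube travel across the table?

2.1

From (7.5, 4.5) to (8.5, 6.3), the magenta cube covered √(1.0² + 1.8²) ≈ 2.1 units.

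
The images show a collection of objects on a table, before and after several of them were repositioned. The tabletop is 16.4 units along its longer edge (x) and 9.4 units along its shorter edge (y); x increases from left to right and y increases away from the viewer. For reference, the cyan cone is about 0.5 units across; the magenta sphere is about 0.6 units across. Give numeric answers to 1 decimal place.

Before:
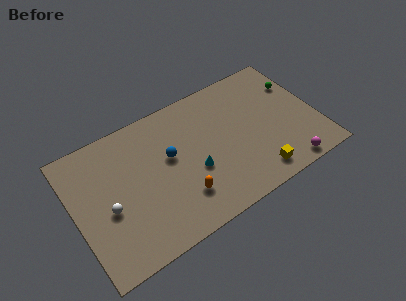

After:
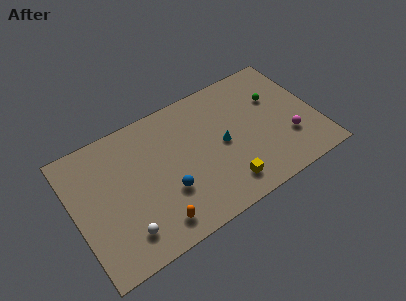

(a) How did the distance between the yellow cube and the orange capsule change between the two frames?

-0.3

Before: roughly 5.1 units apart; after: 4.8. That's 0.3 units closer together.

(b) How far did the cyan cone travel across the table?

2.3

The cyan cone was near (7.9, 3.7) before and (10.0, 4.6) after, so it travelled √(2.1² + 0.9²) ≈ 2.3 units.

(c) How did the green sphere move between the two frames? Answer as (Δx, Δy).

(-1.6, -0.4)

The green sphere was at about (15.5, 6.6) and moved to about (13.9, 6.2).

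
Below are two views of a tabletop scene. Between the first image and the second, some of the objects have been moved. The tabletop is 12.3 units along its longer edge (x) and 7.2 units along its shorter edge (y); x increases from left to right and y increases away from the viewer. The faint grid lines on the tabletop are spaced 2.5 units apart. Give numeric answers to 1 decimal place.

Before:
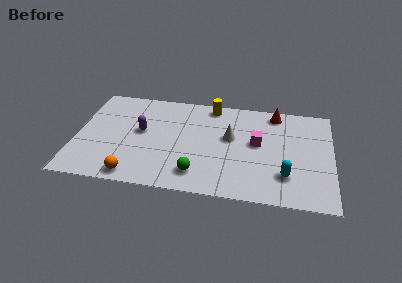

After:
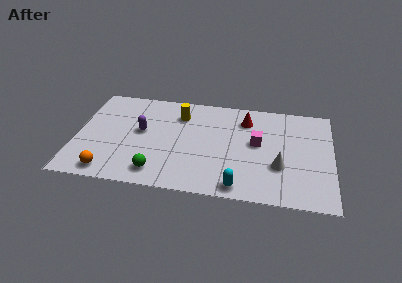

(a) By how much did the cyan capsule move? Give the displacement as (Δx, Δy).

(-2.2, -1.1)

The cyan capsule was at about (10.1, 1.9) and moved to about (7.9, 0.8).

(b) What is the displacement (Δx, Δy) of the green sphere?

(-1.9, -0.2)

The green sphere was at about (5.9, 1.4) and moved to about (4.0, 1.2).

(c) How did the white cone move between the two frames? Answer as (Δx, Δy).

(2.4, -1.7)

From the two frames, the white cone sits at roughly (7.4, 4.2) before and (9.8, 2.5) after.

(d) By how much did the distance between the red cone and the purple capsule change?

-1.6

They were about 6.8 units apart before and 5.2 after — 1.6 units closer together.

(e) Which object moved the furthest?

the white cone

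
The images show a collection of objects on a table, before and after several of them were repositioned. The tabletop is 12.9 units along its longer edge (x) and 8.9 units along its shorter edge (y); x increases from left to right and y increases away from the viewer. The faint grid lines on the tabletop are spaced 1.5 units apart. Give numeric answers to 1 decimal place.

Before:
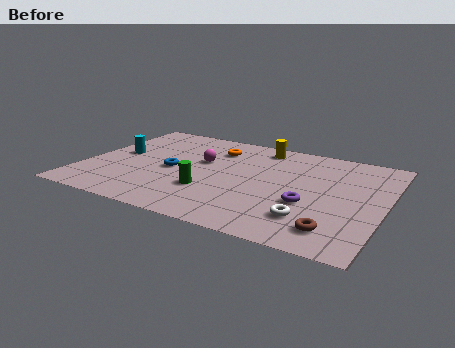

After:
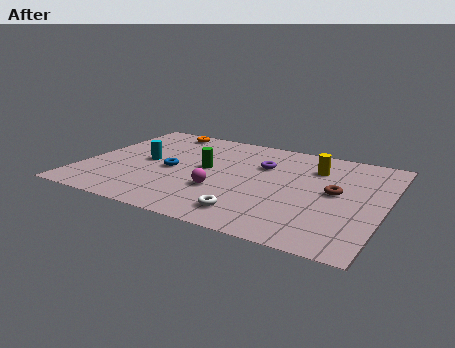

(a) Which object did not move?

the blue torus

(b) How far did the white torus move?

2.5

The white torus was near (10.0, 2.1) before and (7.6, 1.5) after, so it travelled √(2.4² + 0.6²) ≈ 2.5 units.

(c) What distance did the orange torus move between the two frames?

2.8

The orange torus was near (5.3, 6.8) before and (2.7, 7.9) after, so it travelled √(2.6² + 1.1²) ≈ 2.8 units.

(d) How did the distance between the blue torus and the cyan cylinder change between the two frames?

-1.3

The distance was about 2.6 in the first image and 1.3 in the second, so they moved 1.3 units closer together.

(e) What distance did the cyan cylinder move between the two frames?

1.3

The cyan cylinder was near (1.3, 4.8) before and (2.6, 4.5) after, so it travelled √(1.3² + 0.3²) ≈ 1.3 units.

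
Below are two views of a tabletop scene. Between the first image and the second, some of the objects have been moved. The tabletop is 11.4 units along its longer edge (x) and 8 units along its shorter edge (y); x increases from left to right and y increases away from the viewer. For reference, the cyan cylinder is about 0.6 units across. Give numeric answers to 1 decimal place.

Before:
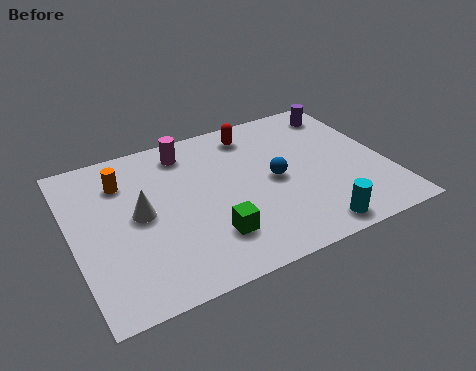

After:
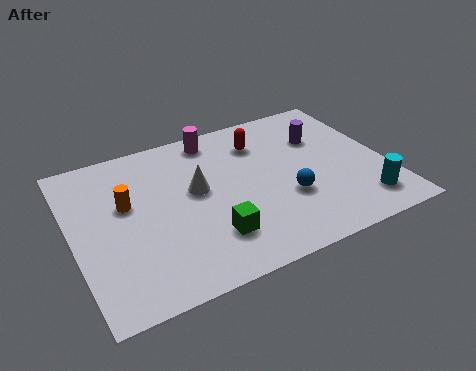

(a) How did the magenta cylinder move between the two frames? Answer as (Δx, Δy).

(1.1, 0.3)

The magenta cylinder started near (4.4, 6.7) and ended near (5.5, 7.0).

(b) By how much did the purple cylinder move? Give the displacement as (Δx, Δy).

(-1.0, -1.2)

The purple cylinder was at about (10.3, 6.7) and moved to about (9.3, 5.5).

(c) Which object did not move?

the green cube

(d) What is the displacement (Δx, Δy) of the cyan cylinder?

(2.0, 0.6)

From the two frames, the cyan cylinder sits at roughly (8.2, 0.9) before and (10.2, 1.5) after.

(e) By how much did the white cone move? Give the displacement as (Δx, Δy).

(2.1, 0.4)

The white cone started near (2.4, 4.1) and ended near (4.5, 4.5).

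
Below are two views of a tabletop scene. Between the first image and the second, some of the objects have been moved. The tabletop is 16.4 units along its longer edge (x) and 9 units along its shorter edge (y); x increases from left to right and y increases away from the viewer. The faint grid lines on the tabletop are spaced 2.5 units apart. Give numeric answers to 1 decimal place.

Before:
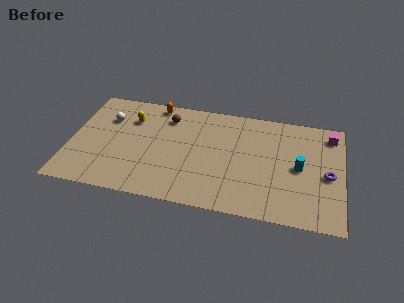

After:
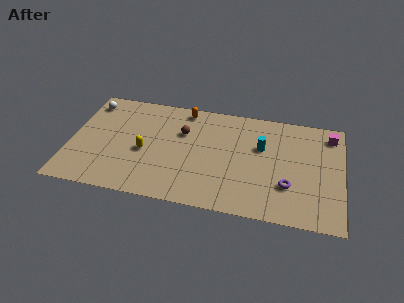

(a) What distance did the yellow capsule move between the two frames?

2.8

From (3.5, 6.5) to (4.5, 3.9), the yellow capsule covered √(1.0² + 2.6²) ≈ 2.8 units.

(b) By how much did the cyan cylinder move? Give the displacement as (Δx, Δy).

(-2.3, 1.3)

The cyan cylinder started near (13.8, 4.4) and ended near (11.5, 5.7).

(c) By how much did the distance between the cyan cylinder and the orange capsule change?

-4.3

Before: roughly 9.6 units apart; after: 5.3. That's 4.3 units closer together.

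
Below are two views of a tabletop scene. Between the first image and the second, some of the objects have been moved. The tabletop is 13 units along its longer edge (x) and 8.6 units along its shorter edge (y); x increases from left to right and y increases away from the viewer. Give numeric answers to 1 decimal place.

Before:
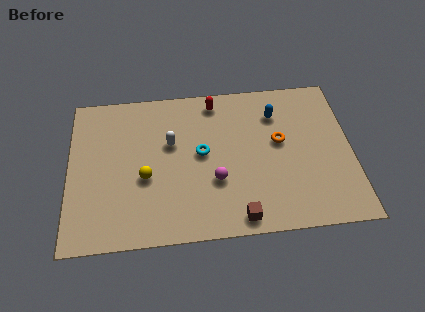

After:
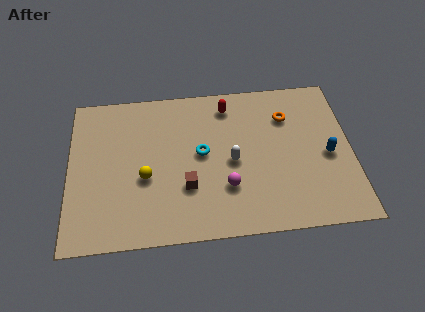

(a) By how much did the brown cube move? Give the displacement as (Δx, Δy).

(-2.3, 1.9)

The brown cube started near (7.7, 0.9) and ended near (5.4, 2.8).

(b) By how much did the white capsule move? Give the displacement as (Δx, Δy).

(2.8, -1.3)

The white capsule was at about (4.7, 5.3) and moved to about (7.5, 4.0).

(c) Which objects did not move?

the yellow sphere and the cyan torus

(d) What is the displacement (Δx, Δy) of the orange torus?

(0.4, 1.4)

The orange torus started near (9.7, 4.9) and ended near (10.1, 6.3).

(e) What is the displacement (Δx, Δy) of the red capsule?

(0.6, -0.3)

The red capsule was at about (6.8, 7.5) and moved to about (7.4, 7.2).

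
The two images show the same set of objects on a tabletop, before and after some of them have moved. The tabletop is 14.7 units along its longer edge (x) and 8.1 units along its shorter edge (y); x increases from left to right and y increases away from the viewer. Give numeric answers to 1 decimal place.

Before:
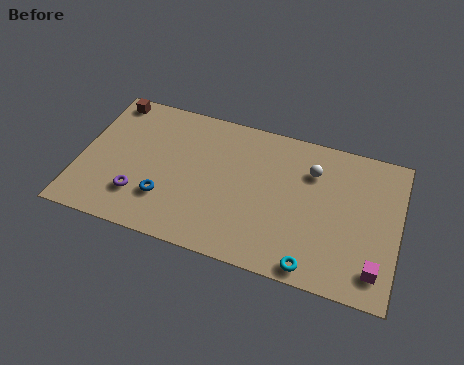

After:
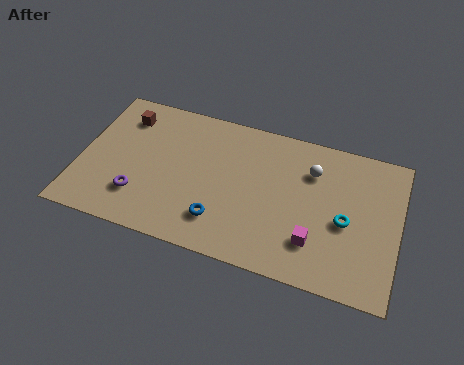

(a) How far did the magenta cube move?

2.9

The magenta cube moved from about (13.8, 1.5) to (11.0, 2.1), a distance of √(2.8² + 0.6²) ≈ 2.9.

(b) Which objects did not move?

the white sphere and the purple torus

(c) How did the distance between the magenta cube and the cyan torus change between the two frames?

-0.9

They were about 2.9 units apart before and 2.0 after — 0.9 units closer together.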